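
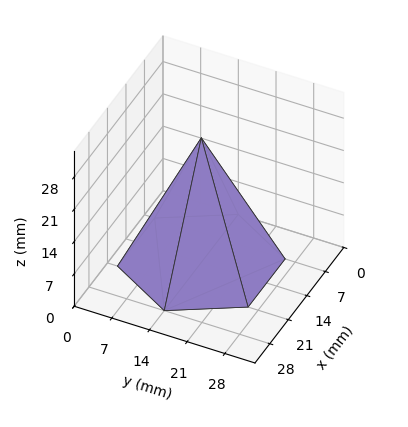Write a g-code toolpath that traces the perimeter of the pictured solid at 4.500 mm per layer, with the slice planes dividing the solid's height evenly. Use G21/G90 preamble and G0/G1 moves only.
Reading the render: the shape is a regular 6-sided pyramid, base circumscribed radius ≈ 14 mm, apex at z ≈ 27 mm (dimensions read to the nearest mm from the axis ticks). For the g-code, the solid's height is divided into equal slices at the stated Δz and each level perimeter traced with G1 moves after a G0 lift.

; perimeter-only toolpath
G21 ; units = mm
G90 ; absolute positioning
G28 ; home
; layer 1
G0 Z4.500
G0 X25.667 Y14.000
G1 X19.833 Y24.103
G1 X8.167 Y24.103
G1 X2.333 Y14.000
G1 X8.167 Y3.897
G1 X19.833 Y3.897
G1 X25.667 Y14.000
; layer 2
G0 Z9.000
G0 X23.333 Y14.000
G1 X18.667 Y22.083
G1 X9.333 Y22.083
G1 X4.667 Y14.000
G1 X9.333 Y5.917
G1 X18.667 Y5.917
G1 X23.333 Y14.000
; layer 3
G0 Z13.500
G0 X21.000 Y14.000
G1 X17.500 Y20.062
G1 X10.500 Y20.062
G1 X7.000 Y14.000
G1 X10.500 Y7.938
G1 X17.500 Y7.938
G1 X21.000 Y14.000
; layer 4
G0 Z18.000
G0 X18.667 Y14.000
G1 X16.333 Y18.041
G1 X11.667 Y18.041
G1 X9.333 Y14.000
G1 X11.667 Y9.959
G1 X16.333 Y9.959
G1 X18.667 Y14.000
; layer 5
G0 Z22.500
G0 X16.333 Y14.000
G1 X15.167 Y16.021
G1 X12.833 Y16.021
G1 X11.667 Y14.000
G1 X12.833 Y11.979
G1 X15.167 Y11.979
G1 X16.333 Y14.000
M2 ; end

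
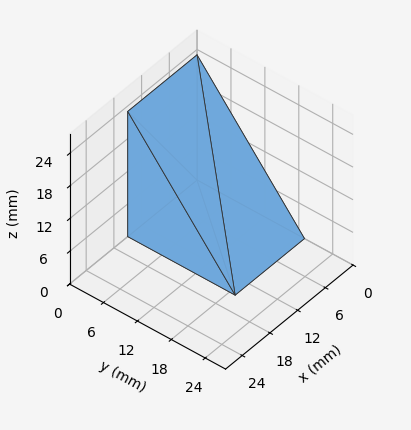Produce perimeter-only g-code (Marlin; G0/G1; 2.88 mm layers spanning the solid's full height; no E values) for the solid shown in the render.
Reading the render: the shape is a wedge (ramp): 15 × 19 mm base, rising to 23 mm along the y=0 edge and sloping linearly to z=0 at y=19 (dimensions read to the nearest mm from the axis ticks). For the g-code, the solid's height is divided into equal slices at the stated Δz and each level perimeter traced with G1 moves after a G0 lift.

; perimeter-only toolpath
G21 ; units = mm
G90 ; absolute positioning
G28 ; home
; layer 1
G0 Z2.88
G0 X0.00 Y0.00
G1 X15.00 Y0.00
G1 X15.00 Y16.62
G1 X0.00 Y16.62
G1 X0.00 Y0.00
; layer 2
G0 Z5.75
G0 X0.00 Y0.00
G1 X15.00 Y0.00
G1 X15.00 Y14.25
G1 X0.00 Y14.25
G1 X0.00 Y0.00
; layer 3
G0 Z8.62
G0 X0.00 Y0.00
G1 X15.00 Y0.00
G1 X15.00 Y11.88
G1 X0.00 Y11.88
G1 X0.00 Y0.00
; layer 4
G0 Z11.50
G0 X0.00 Y0.00
G1 X15.00 Y0.00
G1 X15.00 Y9.50
G1 X0.00 Y9.50
G1 X0.00 Y0.00
; layer 5
G0 Z14.38
G0 X0.00 Y0.00
G1 X15.00 Y0.00
G1 X15.00 Y7.12
G1 X0.00 Y7.12
G1 X0.00 Y0.00
; layer 6
G0 Z17.25
G0 X0.00 Y0.00
G1 X15.00 Y0.00
G1 X15.00 Y4.75
G1 X0.00 Y4.75
G1 X0.00 Y0.00
; layer 7
G0 Z20.12
G0 X0.00 Y0.00
G1 X15.00 Y0.00
G1 X15.00 Y2.38
G1 X0.00 Y2.38
G1 X0.00 Y0.00
M2 ; end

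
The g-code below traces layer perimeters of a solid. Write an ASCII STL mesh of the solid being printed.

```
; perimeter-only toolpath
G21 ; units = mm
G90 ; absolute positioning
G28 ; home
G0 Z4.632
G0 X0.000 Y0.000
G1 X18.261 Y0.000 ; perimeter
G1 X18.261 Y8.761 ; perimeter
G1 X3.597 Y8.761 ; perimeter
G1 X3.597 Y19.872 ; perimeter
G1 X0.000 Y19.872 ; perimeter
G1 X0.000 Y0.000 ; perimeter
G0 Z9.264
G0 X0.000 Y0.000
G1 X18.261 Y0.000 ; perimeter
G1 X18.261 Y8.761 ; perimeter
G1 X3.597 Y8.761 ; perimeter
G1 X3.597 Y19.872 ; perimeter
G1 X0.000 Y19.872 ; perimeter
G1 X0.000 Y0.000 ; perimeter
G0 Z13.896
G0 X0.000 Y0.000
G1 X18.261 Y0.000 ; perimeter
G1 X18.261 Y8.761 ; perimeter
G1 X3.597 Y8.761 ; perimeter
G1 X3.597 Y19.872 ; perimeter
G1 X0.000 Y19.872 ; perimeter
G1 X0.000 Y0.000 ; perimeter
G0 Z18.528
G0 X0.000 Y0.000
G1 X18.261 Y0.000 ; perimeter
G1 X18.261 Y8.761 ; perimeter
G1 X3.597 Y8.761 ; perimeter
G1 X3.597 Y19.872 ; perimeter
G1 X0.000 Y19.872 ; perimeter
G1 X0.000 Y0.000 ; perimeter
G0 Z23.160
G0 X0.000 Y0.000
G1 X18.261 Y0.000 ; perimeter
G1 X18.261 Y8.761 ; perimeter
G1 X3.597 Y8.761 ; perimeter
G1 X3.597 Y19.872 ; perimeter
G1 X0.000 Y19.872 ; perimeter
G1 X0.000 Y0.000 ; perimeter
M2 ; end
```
solid part
  facet normal 0.0000 0.0000 -1.0000
    outer loop
      vertex 18.261 8.761 0.000
      vertex 18.261 0.000 0.000
      vertex 0.000 0.000 0.000
    endloop
  endfacet
  facet normal 0.0000 0.0000 -1.0000
    outer loop
      vertex 3.597 8.761 0.000
      vertex 18.261 8.761 0.000
      vertex 0.000 0.000 0.000
    endloop
  endfacet
  facet normal 0.0000 0.0000 -1.0000
    outer loop
      vertex 3.597 19.872 0.000
      vertex 3.597 8.761 0.000
      vertex 0.000 0.000 0.000
    endloop
  endfacet
  facet normal 0.0000 0.0000 -1.0000
    outer loop
      vertex 0.000 19.872 0.000
      vertex 3.597 19.872 0.000
      vertex 0.000 0.000 0.000
    endloop
  endfacet
  facet normal 0.0000 0.0000 1.0000
    outer loop
      vertex 0.000 0.000 23.160
      vertex 18.261 0.000 23.160
      vertex 18.261 8.761 23.160
    endloop
  endfacet
  facet normal 0.0000 0.0000 1.0000
    outer loop
      vertex 0.000 0.000 23.160
      vertex 18.261 8.761 23.160
      vertex 3.597 8.761 23.160
    endloop
  endfacet
  facet normal 0.0000 0.0000 1.0000
    outer loop
      vertex 0.000 0.000 23.160
      vertex 3.597 8.761 23.160
      vertex 3.597 19.872 23.160
    endloop
  endfacet
  facet normal 0.0000 0.0000 1.0000
    outer loop
      vertex 0.000 0.000 23.160
      vertex 3.597 19.872 23.160
      vertex 0.000 19.872 23.160
    endloop
  endfacet
  facet normal 0.0000 -1.0000 0.0000
    outer loop
      vertex 0.000 0.000 0.000
      vertex 18.261 0.000 0.000
      vertex 18.261 0.000 23.160
    endloop
  endfacet
  facet normal 0.0000 -1.0000 0.0000
    outer loop
      vertex 0.000 0.000 0.000
      vertex 18.261 0.000 23.160
      vertex 0.000 0.000 23.160
    endloop
  endfacet
  facet normal 1.0000 0.0000 0.0000
    outer loop
      vertex 18.261 0.000 0.000
      vertex 18.261 8.761 0.000
      vertex 18.261 8.761 23.160
    endloop
  endfacet
  facet normal 1.0000 0.0000 0.0000
    outer loop
      vertex 18.261 0.000 0.000
      vertex 18.261 8.761 23.160
      vertex 18.261 0.000 23.160
    endloop
  endfacet
  facet normal 0.0000 1.0000 0.0000
    outer loop
      vertex 18.261 8.761 0.000
      vertex 3.597 8.761 0.000
      vertex 3.597 8.761 23.160
    endloop
  endfacet
  facet normal 0.0000 1.0000 0.0000
    outer loop
      vertex 18.261 8.761 0.000
      vertex 3.597 8.761 23.160
      vertex 18.261 8.761 23.160
    endloop
  endfacet
  facet normal 1.0000 0.0000 0.0000
    outer loop
      vertex 3.597 8.761 0.000
      vertex 3.597 19.872 0.000
      vertex 3.597 19.872 23.160
    endloop
  endfacet
  facet normal 1.0000 0.0000 0.0000
    outer loop
      vertex 3.597 8.761 0.000
      vertex 3.597 19.872 23.160
      vertex 3.597 8.761 23.160
    endloop
  endfacet
  facet normal 0.0000 1.0000 0.0000
    outer loop
      vertex 3.597 19.872 0.000
      vertex 0.000 19.872 0.000
      vertex 0.000 19.872 23.160
    endloop
  endfacet
  facet normal 0.0000 1.0000 0.0000
    outer loop
      vertex 3.597 19.872 0.000
      vertex 0.000 19.872 23.160
      vertex 3.597 19.872 23.160
    endloop
  endfacet
  facet normal -1.0000 0.0000 0.0000
    outer loop
      vertex 0.000 19.872 0.000
      vertex 0.000 0.000 0.000
      vertex 0.000 0.000 23.160
    endloop
  endfacet
  facet normal -1.0000 0.0000 0.0000
    outer loop
      vertex 0.000 19.872 0.000
      vertex 0.000 0.000 23.160
      vertex 0.000 19.872 23.160
    endloop
  endfacet
endsolid part

The G0 Z moves step by Δz≈4.632 mm. Every layer's G1 loop is the same polygon, so the solid is a straight extrusion of it from z=0 to z≈23.2. Closing with flat bottom and top caps and triangulating gives 20 facets — an L-shaped prism: outer 18.3 × 19.9 mm, arm thicknesses ≈ 8.76 mm (horizontal) and 3.6 mm (vertical), extruded 23.2 mm in z.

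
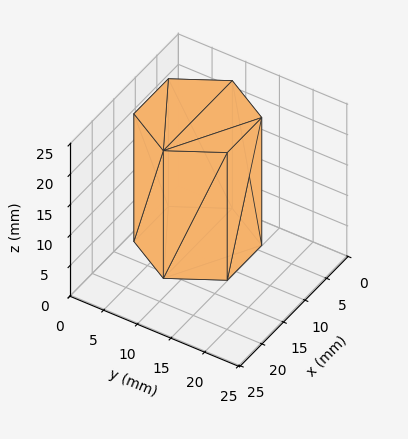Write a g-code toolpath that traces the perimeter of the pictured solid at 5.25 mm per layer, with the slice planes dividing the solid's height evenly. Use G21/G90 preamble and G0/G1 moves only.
Reading the render: the shape is a regular 6-sided prism (a cylinder approximated with 6 flat sides), circumscribed radius ≈ 8 mm, height ≈ 21 mm (dimensions read to the nearest mm from the axis ticks). For the g-code, the solid's height is divided into equal slices at the stated Δz and each level perimeter traced with G1 moves after a G0 lift.

; perimeter-only toolpath
G21 ; units = mm
G90 ; absolute positioning
G28 ; home
; layer 1
G0 Z5.25
G0 X16.00 Y8.00
G1 X12.00 Y14.93
G1 X4.00 Y14.93
G1 X0.00 Y8.00
G1 X4.00 Y1.07
G1 X12.00 Y1.07
G1 X16.00 Y8.00
; layer 2
G0 Z10.50
G0 X16.00 Y8.00
G1 X12.00 Y14.93
G1 X4.00 Y14.93
G1 X0.00 Y8.00
G1 X4.00 Y1.07
G1 X12.00 Y1.07
G1 X16.00 Y8.00
; layer 3
G0 Z15.75
G0 X16.00 Y8.00
G1 X12.00 Y14.93
G1 X4.00 Y14.93
G1 X0.00 Y8.00
G1 X4.00 Y1.07
G1 X12.00 Y1.07
G1 X16.00 Y8.00
; layer 4
G0 Z21.00
G0 X16.00 Y8.00
G1 X12.00 Y14.93
G1 X4.00 Y14.93
G1 X0.00 Y8.00
G1 X4.00 Y1.07
G1 X12.00 Y1.07
G1 X16.00 Y8.00
M2 ; end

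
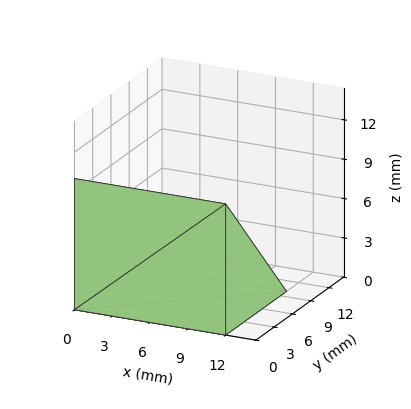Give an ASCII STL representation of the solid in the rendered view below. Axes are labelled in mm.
Reading the render: the shape is a wedge (ramp): 12 × 10 mm base, rising to 10 mm along the y=0 edge and sloping linearly to z=0 at y=10 (dimensions read to the nearest mm from the axis ticks). For the STL, each face is triangulated and given an outward normal.

solid part
  facet normal 0.0000 0.0000 -1.0000
    outer loop
      vertex 12.0 10.0 0.0
      vertex 12.0 0.0 0.0
      vertex 0.0 0.0 0.0
    endloop
  endfacet
  facet normal 0.0000 0.0000 -1.0000
    outer loop
      vertex 0.0 10.0 0.0
      vertex 12.0 10.0 0.0
      vertex 0.0 0.0 0.0
    endloop
  endfacet
  facet normal 0.0000 -1.0000 0.0000
    outer loop
      vertex 0.0 0.0 0.0
      vertex 12.0 0.0 0.0
      vertex 12.0 0.0 10.0
    endloop
  endfacet
  facet normal 0.0000 -1.0000 0.0000
    outer loop
      vertex 0.0 0.0 0.0
      vertex 12.0 0.0 10.0
      vertex 0.0 0.0 10.0
    endloop
  endfacet
  facet normal 0.0000 0.7071 0.7071
    outer loop
      vertex 0.0 0.0 10.0
      vertex 12.0 0.0 10.0
      vertex 12.0 10.0 0.0
    endloop
  endfacet
  facet normal 0.0000 0.7071 0.7071
    outer loop
      vertex 0.0 0.0 10.0
      vertex 12.0 10.0 0.0
      vertex 0.0 10.0 0.0
    endloop
  endfacet
  facet normal -1.0000 0.0000 0.0000
    outer loop
      vertex 0.0 0.0 10.0
      vertex 0.0 10.0 0.0
      vertex 0.0 0.0 0.0
    endloop
  endfacet
  facet normal 1.0000 0.0000 0.0000
    outer loop
      vertex 12.0 0.0 0.0
      vertex 12.0 10.0 0.0
      vertex 12.0 0.0 10.0
    endloop
  endfacet
endsolid part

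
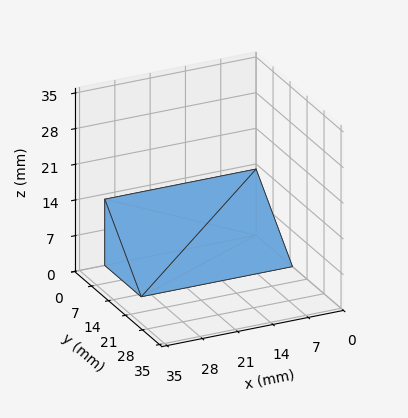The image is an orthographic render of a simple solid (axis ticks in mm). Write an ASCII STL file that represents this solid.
Reading the render: the shape is a wedge (ramp): 30 × 15 mm base, rising to 13 mm along the y=0 edge and sloping linearly to z=0 at y=15 (dimensions read to the nearest mm from the axis ticks). For the STL, each face is triangulated and given an outward normal.

solid part
  facet normal 0.0000 0.0000 -1.0000
    outer loop
      vertex 30.0 15.0 0.0
      vertex 30.0 0.0 0.0
      vertex 0.0 0.0 0.0
    endloop
  endfacet
  facet normal 0.0000 0.0000 -1.0000
    outer loop
      vertex 0.0 15.0 0.0
      vertex 30.0 15.0 0.0
      vertex 0.0 0.0 0.0
    endloop
  endfacet
  facet normal 0.0000 -1.0000 0.0000
    outer loop
      vertex 0.0 0.0 0.0
      vertex 30.0 0.0 0.0
      vertex 30.0 0.0 13.0
    endloop
  endfacet
  facet normal 0.0000 -1.0000 0.0000
    outer loop
      vertex 0.0 0.0 0.0
      vertex 30.0 0.0 13.0
      vertex 0.0 0.0 13.0
    endloop
  endfacet
  facet normal 0.0000 0.6549 0.7557
    outer loop
      vertex 0.0 0.0 13.0
      vertex 30.0 0.0 13.0
      vertex 30.0 15.0 0.0
    endloop
  endfacet
  facet normal 0.0000 0.6549 0.7557
    outer loop
      vertex 0.0 0.0 13.0
      vertex 30.0 15.0 0.0
      vertex 0.0 15.0 0.0
    endloop
  endfacet
  facet normal -1.0000 0.0000 0.0000
    outer loop
      vertex 0.0 0.0 13.0
      vertex 0.0 15.0 0.0
      vertex 0.0 0.0 0.0
    endloop
  endfacet
  facet normal 1.0000 0.0000 0.0000
    outer loop
      vertex 30.0 0.0 0.0
      vertex 30.0 15.0 0.0
      vertex 30.0 0.0 13.0
    endloop
  endfacet
endsolid part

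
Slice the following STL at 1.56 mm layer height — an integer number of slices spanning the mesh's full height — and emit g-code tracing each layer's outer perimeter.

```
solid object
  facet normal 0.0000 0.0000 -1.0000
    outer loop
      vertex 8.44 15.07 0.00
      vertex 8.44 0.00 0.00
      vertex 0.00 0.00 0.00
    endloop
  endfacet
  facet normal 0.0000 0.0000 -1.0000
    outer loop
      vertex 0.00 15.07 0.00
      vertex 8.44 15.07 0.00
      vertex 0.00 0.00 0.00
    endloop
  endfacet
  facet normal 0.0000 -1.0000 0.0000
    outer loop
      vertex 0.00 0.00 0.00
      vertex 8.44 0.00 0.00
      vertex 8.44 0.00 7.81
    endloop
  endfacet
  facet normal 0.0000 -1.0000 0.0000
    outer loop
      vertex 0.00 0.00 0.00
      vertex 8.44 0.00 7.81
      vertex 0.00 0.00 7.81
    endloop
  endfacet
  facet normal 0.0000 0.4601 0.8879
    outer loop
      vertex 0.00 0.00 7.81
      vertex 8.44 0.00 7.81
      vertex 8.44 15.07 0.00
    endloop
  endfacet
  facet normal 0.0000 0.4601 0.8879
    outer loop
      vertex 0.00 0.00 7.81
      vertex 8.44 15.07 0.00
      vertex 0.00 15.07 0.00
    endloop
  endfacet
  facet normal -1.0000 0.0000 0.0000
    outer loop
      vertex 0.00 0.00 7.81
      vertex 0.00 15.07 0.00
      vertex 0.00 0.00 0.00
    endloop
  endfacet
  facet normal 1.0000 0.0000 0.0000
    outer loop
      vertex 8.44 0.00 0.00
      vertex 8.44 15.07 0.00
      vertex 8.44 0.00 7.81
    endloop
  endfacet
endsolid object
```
; perimeter-only toolpath
G21 ; units = mm
G90 ; absolute positioning
G28 ; home
; layer 1
G0 Z1.56
G0 X0.00 Y0.00
G1 X8.44 Y0.00
G1 X8.44 Y12.06
G1 X0.00 Y12.06
G1 X0.00 Y0.00
; layer 2
G0 Z3.12
G0 X0.00 Y0.00
G1 X8.44 Y0.00
G1 X8.44 Y9.04
G1 X0.00 Y9.04
G1 X0.00 Y0.00
; layer 3
G0 Z4.69
G0 X0.00 Y0.00
G1 X8.44 Y0.00
G1 X8.44 Y6.03
G1 X0.00 Y6.03
G1 X0.00 Y0.00
; layer 4
G0 Z6.25
G0 X0.00 Y0.00
G1 X8.44 Y0.00
G1 X8.44 Y3.01
G1 X0.00 Y3.01
G1 X0.00 Y0.00
M2 ; end

The solid is a wedge (ramp): 8.44 × 15.1 mm base, rising to 7.81 mm along the y=0 edge and sloping linearly to z=0 at y=15.1. Slicing at Δz = 1.56 mm — 5 equal slices spanning the solid's height, so layer i sits at z = i·h/5 — gives 4 non-empty perimeters. Each is a 4-segment closed polygon; G0 lifts to the layer z and rapids to the start vertex, then G1 traces the edges. The cross-section shrinks linearly with z (the slice at the apex is degenerate and omitted).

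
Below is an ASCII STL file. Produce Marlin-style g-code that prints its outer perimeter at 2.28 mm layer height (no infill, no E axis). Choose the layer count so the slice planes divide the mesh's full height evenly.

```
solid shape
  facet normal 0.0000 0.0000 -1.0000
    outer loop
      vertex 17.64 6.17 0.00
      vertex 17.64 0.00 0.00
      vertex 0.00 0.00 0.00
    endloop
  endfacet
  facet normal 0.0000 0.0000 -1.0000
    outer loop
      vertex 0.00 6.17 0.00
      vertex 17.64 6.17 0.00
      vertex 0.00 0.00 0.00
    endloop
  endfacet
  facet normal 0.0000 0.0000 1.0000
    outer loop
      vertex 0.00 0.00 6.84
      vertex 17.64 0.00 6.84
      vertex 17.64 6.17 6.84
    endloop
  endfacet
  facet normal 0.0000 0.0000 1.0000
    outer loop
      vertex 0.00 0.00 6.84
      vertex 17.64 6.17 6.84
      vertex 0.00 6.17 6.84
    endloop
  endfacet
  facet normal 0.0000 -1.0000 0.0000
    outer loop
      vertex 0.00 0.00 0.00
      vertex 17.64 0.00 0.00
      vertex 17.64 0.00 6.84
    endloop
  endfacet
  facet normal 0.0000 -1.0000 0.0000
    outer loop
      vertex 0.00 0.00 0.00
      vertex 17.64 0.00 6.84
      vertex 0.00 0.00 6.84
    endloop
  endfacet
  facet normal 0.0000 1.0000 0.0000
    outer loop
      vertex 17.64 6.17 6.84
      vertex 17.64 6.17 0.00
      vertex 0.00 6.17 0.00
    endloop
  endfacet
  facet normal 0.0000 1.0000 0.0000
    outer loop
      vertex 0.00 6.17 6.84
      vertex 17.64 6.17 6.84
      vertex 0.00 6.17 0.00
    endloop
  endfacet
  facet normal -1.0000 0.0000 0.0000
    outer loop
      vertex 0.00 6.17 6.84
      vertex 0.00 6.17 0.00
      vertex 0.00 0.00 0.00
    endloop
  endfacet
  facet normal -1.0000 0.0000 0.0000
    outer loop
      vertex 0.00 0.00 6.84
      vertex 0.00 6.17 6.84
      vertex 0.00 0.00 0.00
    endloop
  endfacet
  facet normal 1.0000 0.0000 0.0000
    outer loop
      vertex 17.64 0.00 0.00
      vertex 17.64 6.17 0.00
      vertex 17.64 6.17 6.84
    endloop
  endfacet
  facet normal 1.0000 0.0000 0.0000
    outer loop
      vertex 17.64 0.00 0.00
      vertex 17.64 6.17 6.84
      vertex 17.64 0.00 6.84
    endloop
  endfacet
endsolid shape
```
; perimeter-only toolpath
G21 ; units = mm
G90 ; absolute positioning
G28 ; home
; layer 1
G0 Z2.28
G0 X0.00 Y0.00
G1 X17.64 Y0.00
G1 X17.64 Y6.17
G1 X0.00 Y6.17
G1 X0.00 Y0.00
; layer 2
G0 Z4.56
G0 X0.00 Y0.00
G1 X17.64 Y0.00
G1 X17.64 Y6.17
G1 X0.00 Y6.17
G1 X0.00 Y0.00
; layer 3
G0 Z6.84
G0 X0.00 Y0.00
G1 X17.64 Y0.00
G1 X17.64 Y6.17
G1 X0.00 Y6.17
G1 X0.00 Y0.00
M2 ; end

The solid is a rectangular box, roughly 17.6 × 6.17 mm footprint and 6.84 mm tall. Slicing at Δz = 2.28 mm — 3 equal slices spanning the solid's height, so layer i sits at z = i·h/3 — gives 3 non-empty perimeters. Each is a 4-segment closed polygon; G0 lifts to the layer z and rapids to the start vertex, then G1 traces the edges.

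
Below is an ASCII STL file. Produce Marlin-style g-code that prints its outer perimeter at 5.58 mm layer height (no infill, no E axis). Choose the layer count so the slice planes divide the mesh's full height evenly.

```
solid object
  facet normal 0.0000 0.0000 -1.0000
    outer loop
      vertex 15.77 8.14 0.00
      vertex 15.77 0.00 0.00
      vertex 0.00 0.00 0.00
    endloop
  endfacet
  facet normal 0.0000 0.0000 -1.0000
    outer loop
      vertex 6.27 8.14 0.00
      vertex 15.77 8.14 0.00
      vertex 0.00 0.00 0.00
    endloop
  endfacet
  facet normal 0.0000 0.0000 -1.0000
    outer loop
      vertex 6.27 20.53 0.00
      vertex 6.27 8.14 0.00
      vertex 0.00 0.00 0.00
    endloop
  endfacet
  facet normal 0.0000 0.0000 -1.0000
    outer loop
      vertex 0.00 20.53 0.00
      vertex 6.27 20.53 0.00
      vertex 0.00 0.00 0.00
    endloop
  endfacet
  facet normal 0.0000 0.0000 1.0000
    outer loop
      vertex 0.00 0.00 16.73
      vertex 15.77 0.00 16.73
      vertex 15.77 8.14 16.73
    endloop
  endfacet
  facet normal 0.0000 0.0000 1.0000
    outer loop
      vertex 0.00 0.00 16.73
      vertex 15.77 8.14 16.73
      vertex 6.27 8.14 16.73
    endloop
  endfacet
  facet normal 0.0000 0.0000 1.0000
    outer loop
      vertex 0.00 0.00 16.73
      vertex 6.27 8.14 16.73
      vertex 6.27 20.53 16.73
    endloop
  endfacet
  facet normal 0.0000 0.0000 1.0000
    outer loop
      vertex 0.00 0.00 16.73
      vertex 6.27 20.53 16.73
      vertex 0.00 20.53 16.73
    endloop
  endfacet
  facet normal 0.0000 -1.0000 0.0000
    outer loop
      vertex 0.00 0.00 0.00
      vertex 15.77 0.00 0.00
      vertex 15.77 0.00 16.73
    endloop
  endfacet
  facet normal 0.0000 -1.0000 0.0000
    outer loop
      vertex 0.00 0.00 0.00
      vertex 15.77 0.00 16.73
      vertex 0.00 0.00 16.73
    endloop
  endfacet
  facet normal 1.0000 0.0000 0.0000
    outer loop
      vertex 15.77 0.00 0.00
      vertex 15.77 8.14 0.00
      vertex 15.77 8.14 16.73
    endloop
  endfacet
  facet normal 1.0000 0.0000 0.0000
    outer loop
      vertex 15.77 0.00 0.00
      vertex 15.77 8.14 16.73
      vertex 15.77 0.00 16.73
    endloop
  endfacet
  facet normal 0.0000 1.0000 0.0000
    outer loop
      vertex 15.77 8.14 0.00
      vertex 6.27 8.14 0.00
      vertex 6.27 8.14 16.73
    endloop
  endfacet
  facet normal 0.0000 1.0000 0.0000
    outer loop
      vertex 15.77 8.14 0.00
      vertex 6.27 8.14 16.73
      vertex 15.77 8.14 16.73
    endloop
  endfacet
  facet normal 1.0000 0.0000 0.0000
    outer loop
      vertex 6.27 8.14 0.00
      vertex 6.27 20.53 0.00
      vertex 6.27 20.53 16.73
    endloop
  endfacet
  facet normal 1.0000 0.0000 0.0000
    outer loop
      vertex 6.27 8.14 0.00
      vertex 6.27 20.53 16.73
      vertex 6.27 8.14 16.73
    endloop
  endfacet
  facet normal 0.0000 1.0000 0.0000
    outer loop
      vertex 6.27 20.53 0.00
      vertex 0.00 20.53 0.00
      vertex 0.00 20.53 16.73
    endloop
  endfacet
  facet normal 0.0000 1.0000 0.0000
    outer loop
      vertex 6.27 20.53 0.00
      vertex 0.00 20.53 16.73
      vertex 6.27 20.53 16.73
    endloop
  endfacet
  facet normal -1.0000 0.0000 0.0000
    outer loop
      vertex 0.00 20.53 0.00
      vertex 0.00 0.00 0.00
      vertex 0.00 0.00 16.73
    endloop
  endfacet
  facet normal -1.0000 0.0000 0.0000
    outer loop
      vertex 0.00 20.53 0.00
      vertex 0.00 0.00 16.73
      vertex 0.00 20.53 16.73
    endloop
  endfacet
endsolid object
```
; perimeter-only toolpath
G21 ; units = mm
G90 ; absolute positioning
G28 ; home
; layer 1
G0 Z5.58
G0 X0.00 Y0.00
G1 X15.77 Y0.00
G1 X15.77 Y8.14
G1 X6.27 Y8.14
G1 X6.27 Y20.53
G1 X0.00 Y20.53
G1 X0.00 Y0.00
; layer 2
G0 Z11.15
G0 X0.00 Y0.00
G1 X15.77 Y0.00
G1 X15.77 Y8.14
G1 X6.27 Y8.14
G1 X6.27 Y20.53
G1 X0.00 Y20.53
G1 X0.00 Y0.00
; layer 3
G0 Z16.73
G0 X0.00 Y0.00
G1 X15.77 Y0.00
G1 X15.77 Y8.14
G1 X6.27 Y8.14
G1 X6.27 Y20.53
G1 X0.00 Y20.53
G1 X0.00 Y0.00
M2 ; end

The solid is an L-shaped prism: outer 15.8 × 20.5 mm, arm thicknesses ≈ 8.14 mm (horizontal) and 6.27 mm (vertical), extruded 16.7 mm in z. Slicing at Δz = 5.58 mm — 3 equal slices spanning the solid's height, so layer i sits at z = i·h/3 — gives 3 non-empty perimeters. Each is a 6-segment closed polygon; G0 lifts to the layer z and rapids to the start vertex, then G1 traces the edges.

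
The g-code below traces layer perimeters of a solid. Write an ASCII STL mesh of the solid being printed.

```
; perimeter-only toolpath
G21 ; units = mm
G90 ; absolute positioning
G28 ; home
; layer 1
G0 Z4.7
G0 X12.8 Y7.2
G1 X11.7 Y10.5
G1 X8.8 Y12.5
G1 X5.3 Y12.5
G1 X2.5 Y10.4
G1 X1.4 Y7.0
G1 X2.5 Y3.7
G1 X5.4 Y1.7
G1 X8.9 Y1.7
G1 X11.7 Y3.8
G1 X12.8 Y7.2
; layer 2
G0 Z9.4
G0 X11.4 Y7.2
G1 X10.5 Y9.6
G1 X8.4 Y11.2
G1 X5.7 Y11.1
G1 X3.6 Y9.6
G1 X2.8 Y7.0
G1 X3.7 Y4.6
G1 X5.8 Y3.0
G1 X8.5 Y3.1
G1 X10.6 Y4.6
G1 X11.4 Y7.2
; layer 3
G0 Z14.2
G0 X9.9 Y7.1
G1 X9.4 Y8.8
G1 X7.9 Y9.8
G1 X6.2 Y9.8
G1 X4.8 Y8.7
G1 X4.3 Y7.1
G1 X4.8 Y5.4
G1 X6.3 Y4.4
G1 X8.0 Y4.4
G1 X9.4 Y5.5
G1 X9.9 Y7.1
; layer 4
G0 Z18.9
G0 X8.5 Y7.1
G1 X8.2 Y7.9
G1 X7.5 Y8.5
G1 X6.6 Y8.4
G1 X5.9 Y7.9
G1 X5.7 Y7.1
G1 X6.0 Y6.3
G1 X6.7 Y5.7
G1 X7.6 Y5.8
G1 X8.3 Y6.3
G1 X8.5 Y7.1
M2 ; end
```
solid part
  facet normal 0.0000 0.0000 -1.0000
    outer loop
      vertex 9.2 13.9 0.0
      vertex 12.8 11.3 0.0
      vertex 14.2 7.2 0.0
    endloop
  endfacet
  facet normal 0.0000 0.0000 -1.0000
    outer loop
      vertex 4.8 13.8 0.0
      vertex 9.2 13.9 0.0
      vertex 14.2 7.2 0.0
    endloop
  endfacet
  facet normal 0.0000 0.0000 -1.0000
    outer loop
      vertex 1.3 11.2 0.0
      vertex 4.8 13.8 0.0
      vertex 14.2 7.2 0.0
    endloop
  endfacet
  facet normal 0.0000 0.0000 -1.0000
    outer loop
      vertex 0.0 7.0 0.0
      vertex 1.3 11.2 0.0
      vertex 14.2 7.2 0.0
    endloop
  endfacet
  facet normal 0.0000 0.0000 -1.0000
    outer loop
      vertex 1.4 2.9 0.0
      vertex 0.0 7.0 0.0
      vertex 14.2 7.2 0.0
    endloop
  endfacet
  facet normal 0.0000 0.0000 -1.0000
    outer loop
      vertex 5.0 0.3 0.0
      vertex 1.4 2.9 0.0
      vertex 14.2 7.2 0.0
    endloop
  endfacet
  facet normal 0.0000 0.0000 -1.0000
    outer loop
      vertex 9.4 0.4 0.0
      vertex 5.0 0.3 0.0
      vertex 14.2 7.2 0.0
    endloop
  endfacet
  facet normal 0.0000 0.0000 -1.0000
    outer loop
      vertex 12.9 3.0 0.0
      vertex 9.4 0.4 0.0
      vertex 14.2 7.2 0.0
    endloop
  endfacet
  facet normal 0.9099 0.3107 0.2750
    outer loop
      vertex 14.2 7.2 0.0
      vertex 12.8 11.3 0.0
      vertex 7.1 7.1 23.6
    endloop
  endfacet
  facet normal 0.5630 0.7795 0.2747
    outer loop
      vertex 12.8 11.3 0.0
      vertex 9.2 13.9 0.0
      vertex 7.1 7.1 23.6
    endloop
  endfacet
  facet normal -0.0218 0.9612 0.2750
    outer loop
      vertex 9.2 13.9 0.0
      vertex 4.8 13.8 0.0
      vertex 7.1 7.1 23.6
    endloop
  endfacet
  facet normal -0.5733 0.7718 0.2750
    outer loop
      vertex 4.8 13.8 0.0
      vertex 1.3 11.2 0.0
      vertex 7.1 7.1 23.6
    endloop
  endfacet
  facet normal -0.9184 0.2843 0.2751
    outer loop
      vertex 1.3 11.2 0.0
      vertex 0.0 7.0 0.0
      vertex 7.1 7.1 23.6
    endloop
  endfacet
  facet normal -0.9099 -0.3107 0.2750
    outer loop
      vertex 0.0 7.0 0.0
      vertex 1.4 2.9 0.0
      vertex 7.1 7.1 23.6
    endloop
  endfacet
  facet normal -0.5630 -0.7795 0.2747
    outer loop
      vertex 1.4 2.9 0.0
      vertex 5.0 0.3 0.0
      vertex 7.1 7.1 23.6
    endloop
  endfacet
  facet normal 0.0218 -0.9612 0.2750
    outer loop
      vertex 5.0 0.3 0.0
      vertex 9.4 0.4 0.0
      vertex 7.1 7.1 23.6
    endloop
  endfacet
  facet normal 0.5733 -0.7718 0.2750
    outer loop
      vertex 9.4 0.4 0.0
      vertex 12.9 3.0 0.0
      vertex 7.1 7.1 23.6
    endloop
  endfacet
  facet normal 0.9184 -0.2843 0.2751
    outer loop
      vertex 12.9 3.0 0.0
      vertex 14.2 7.2 0.0
      vertex 7.1 7.1 23.6
    endloop
  endfacet
endsolid part

The G0 Z moves step by Δz≈4.7 mm. The G1 loops shrink linearly with z, so the solid tapers from its base footprint up to z≈23.6. Closing with a flat bottom cap and the tapered top and triangulating gives 18 facets — a regular 10-sided pyramid, base circumscribed radius ≈ 7.1 mm, apex at z ≈ 23.6 mm.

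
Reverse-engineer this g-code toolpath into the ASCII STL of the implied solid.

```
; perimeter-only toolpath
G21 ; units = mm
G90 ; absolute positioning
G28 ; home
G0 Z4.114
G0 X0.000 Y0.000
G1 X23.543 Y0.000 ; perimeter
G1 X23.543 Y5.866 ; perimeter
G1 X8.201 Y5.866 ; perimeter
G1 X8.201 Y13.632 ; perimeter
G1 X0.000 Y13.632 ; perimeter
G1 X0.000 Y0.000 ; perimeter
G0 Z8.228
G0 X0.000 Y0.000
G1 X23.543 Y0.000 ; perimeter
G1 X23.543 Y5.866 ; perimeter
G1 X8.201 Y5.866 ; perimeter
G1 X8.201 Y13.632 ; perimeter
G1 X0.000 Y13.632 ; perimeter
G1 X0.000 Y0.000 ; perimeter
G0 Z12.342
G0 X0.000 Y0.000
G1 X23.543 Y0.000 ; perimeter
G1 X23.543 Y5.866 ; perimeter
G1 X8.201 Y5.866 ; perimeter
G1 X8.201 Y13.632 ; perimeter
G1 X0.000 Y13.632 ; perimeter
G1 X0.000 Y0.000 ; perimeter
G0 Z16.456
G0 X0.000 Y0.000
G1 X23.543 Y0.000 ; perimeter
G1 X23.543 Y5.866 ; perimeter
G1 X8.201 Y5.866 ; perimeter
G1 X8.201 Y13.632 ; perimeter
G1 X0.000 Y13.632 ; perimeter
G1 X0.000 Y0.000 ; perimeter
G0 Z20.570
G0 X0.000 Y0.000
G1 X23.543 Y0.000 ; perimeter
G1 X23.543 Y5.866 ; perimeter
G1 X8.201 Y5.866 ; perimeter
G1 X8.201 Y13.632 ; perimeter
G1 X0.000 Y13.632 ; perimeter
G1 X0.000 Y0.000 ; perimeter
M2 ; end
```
solid part
  facet normal 0.0000 0.0000 -1.0000
    outer loop
      vertex 23.543 5.866 0.000
      vertex 23.543 0.000 0.000
      vertex 0.000 0.000 0.000
    endloop
  endfacet
  facet normal 0.0000 0.0000 -1.0000
    outer loop
      vertex 8.201 5.866 0.000
      vertex 23.543 5.866 0.000
      vertex 0.000 0.000 0.000
    endloop
  endfacet
  facet normal 0.0000 0.0000 -1.0000
    outer loop
      vertex 8.201 13.632 0.000
      vertex 8.201 5.866 0.000
      vertex 0.000 0.000 0.000
    endloop
  endfacet
  facet normal 0.0000 0.0000 -1.0000
    outer loop
      vertex 0.000 13.632 0.000
      vertex 8.201 13.632 0.000
      vertex 0.000 0.000 0.000
    endloop
  endfacet
  facet normal 0.0000 0.0000 1.0000
    outer loop
      vertex 0.000 0.000 20.570
      vertex 23.543 0.000 20.570
      vertex 23.543 5.866 20.570
    endloop
  endfacet
  facet normal 0.0000 0.0000 1.0000
    outer loop
      vertex 0.000 0.000 20.570
      vertex 23.543 5.866 20.570
      vertex 8.201 5.866 20.570
    endloop
  endfacet
  facet normal 0.0000 0.0000 1.0000
    outer loop
      vertex 0.000 0.000 20.570
      vertex 8.201 5.866 20.570
      vertex 8.201 13.632 20.570
    endloop
  endfacet
  facet normal 0.0000 0.0000 1.0000
    outer loop
      vertex 0.000 0.000 20.570
      vertex 8.201 13.632 20.570
      vertex 0.000 13.632 20.570
    endloop
  endfacet
  facet normal 0.0000 -1.0000 0.0000
    outer loop
      vertex 0.000 0.000 0.000
      vertex 23.543 0.000 0.000
      vertex 23.543 0.000 20.570
    endloop
  endfacet
  facet normal 0.0000 -1.0000 0.0000
    outer loop
      vertex 0.000 0.000 0.000
      vertex 23.543 0.000 20.570
      vertex 0.000 0.000 20.570
    endloop
  endfacet
  facet normal 1.0000 0.0000 0.0000
    outer loop
      vertex 23.543 0.000 0.000
      vertex 23.543 5.866 0.000
      vertex 23.543 5.866 20.570
    endloop
  endfacet
  facet normal 1.0000 0.0000 0.0000
    outer loop
      vertex 23.543 0.000 0.000
      vertex 23.543 5.866 20.570
      vertex 23.543 0.000 20.570
    endloop
  endfacet
  facet normal 0.0000 1.0000 0.0000
    outer loop
      vertex 23.543 5.866 0.000
      vertex 8.201 5.866 0.000
      vertex 8.201 5.866 20.570
    endloop
  endfacet
  facet normal 0.0000 1.0000 0.0000
    outer loop
      vertex 23.543 5.866 0.000
      vertex 8.201 5.866 20.570
      vertex 23.543 5.866 20.570
    endloop
  endfacet
  facet normal 1.0000 0.0000 0.0000
    outer loop
      vertex 8.201 5.866 0.000
      vertex 8.201 13.632 0.000
      vertex 8.201 13.632 20.570
    endloop
  endfacet
  facet normal 1.0000 0.0000 0.0000
    outer loop
      vertex 8.201 5.866 0.000
      vertex 8.201 13.632 20.570
      vertex 8.201 5.866 20.570
    endloop
  endfacet
  facet normal 0.0000 1.0000 0.0000
    outer loop
      vertex 8.201 13.632 0.000
      vertex 0.000 13.632 0.000
      vertex 0.000 13.632 20.570
    endloop
  endfacet
  facet normal 0.0000 1.0000 0.0000
    outer loop
      vertex 8.201 13.632 0.000
      vertex 0.000 13.632 20.570
      vertex 8.201 13.632 20.570
    endloop
  endfacet
  facet normal -1.0000 0.0000 0.0000
    outer loop
      vertex 0.000 13.632 0.000
      vertex 0.000 0.000 0.000
      vertex 0.000 0.000 20.570
    endloop
  endfacet
  facet normal -1.0000 0.0000 0.0000
    outer loop
      vertex 0.000 13.632 0.000
      vertex 0.000 0.000 20.570
      vertex 0.000 13.632 20.570
    endloop
  endfacet
endsolid part

The G0 Z moves step by Δz≈4.114 mm. Every layer's G1 loop is the same polygon, so the solid is a straight extrusion of it from z=0 to z≈20.6. Closing with flat bottom and top caps and triangulating gives 20 facets — an L-shaped prism: outer 23.5 × 13.6 mm, arm thicknesses ≈ 5.87 mm (horizontal) and 8.2 mm (vertical), extruded 20.6 mm in z.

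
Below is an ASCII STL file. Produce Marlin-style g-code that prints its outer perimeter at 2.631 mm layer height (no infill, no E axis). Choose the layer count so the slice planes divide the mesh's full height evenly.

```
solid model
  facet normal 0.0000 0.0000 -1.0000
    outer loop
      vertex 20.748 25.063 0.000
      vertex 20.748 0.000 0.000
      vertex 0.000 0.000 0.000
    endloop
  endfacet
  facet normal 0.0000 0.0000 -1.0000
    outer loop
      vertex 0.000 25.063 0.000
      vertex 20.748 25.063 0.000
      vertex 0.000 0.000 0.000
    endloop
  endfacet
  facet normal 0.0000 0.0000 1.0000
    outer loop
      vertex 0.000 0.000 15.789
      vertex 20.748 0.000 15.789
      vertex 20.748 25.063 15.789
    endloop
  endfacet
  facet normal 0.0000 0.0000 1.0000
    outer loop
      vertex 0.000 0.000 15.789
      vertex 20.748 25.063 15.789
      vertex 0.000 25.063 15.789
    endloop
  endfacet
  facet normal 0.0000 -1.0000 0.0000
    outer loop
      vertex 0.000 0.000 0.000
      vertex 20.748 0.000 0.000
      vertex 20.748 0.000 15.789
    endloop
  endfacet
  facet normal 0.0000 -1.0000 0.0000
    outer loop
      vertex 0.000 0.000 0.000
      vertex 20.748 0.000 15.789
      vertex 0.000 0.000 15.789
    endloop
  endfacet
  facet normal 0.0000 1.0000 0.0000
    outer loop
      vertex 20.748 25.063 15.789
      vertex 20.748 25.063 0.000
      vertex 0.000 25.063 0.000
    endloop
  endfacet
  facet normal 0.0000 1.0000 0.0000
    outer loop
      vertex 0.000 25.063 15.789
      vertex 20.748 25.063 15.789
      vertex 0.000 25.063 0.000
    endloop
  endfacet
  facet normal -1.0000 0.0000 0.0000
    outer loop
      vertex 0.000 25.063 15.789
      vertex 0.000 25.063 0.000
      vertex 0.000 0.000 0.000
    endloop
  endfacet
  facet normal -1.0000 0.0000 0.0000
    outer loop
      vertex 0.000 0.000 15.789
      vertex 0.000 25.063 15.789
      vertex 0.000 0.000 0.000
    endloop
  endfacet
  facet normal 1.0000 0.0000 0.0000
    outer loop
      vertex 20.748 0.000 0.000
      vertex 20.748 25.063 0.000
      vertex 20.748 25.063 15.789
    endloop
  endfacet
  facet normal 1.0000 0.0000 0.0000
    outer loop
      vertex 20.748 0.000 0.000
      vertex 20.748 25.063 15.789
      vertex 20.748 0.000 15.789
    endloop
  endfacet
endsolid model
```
; perimeter-only toolpath
G21 ; units = mm
G90 ; absolute positioning
G28 ; home
; layer 1
G0 Z2.631
G0 X0.000 Y0.000
G1 X20.748 Y0.000
G1 X20.748 Y25.063
G1 X0.000 Y25.063
G1 X0.000 Y0.000
; layer 2
G0 Z5.263
G0 X0.000 Y0.000
G1 X20.748 Y0.000
G1 X20.748 Y25.063
G1 X0.000 Y25.063
G1 X0.000 Y0.000
; layer 3
G0 Z7.894
G0 X0.000 Y0.000
G1 X20.748 Y0.000
G1 X20.748 Y25.063
G1 X0.000 Y25.063
G1 X0.000 Y0.000
; layer 4
G0 Z10.526
G0 X0.000 Y0.000
G1 X20.748 Y0.000
G1 X20.748 Y25.063
G1 X0.000 Y25.063
G1 X0.000 Y0.000
; layer 5
G0 Z13.157
G0 X0.000 Y0.000
G1 X20.748 Y0.000
G1 X20.748 Y25.063
G1 X0.000 Y25.063
G1 X0.000 Y0.000
; layer 6
G0 Z15.789
G0 X0.000 Y0.000
G1 X20.748 Y0.000
G1 X20.748 Y25.063
G1 X0.000 Y25.063
G1 X0.000 Y0.000
M2 ; end

The solid is a rectangular box, roughly 20.7 × 25.1 mm footprint and 15.8 mm tall. Slicing at Δz = 2.631 mm — 6 equal slices spanning the solid's height, so layer i sits at z = i·h/6 — gives 6 non-empty perimeters. Each is a 4-segment closed polygon; G0 lifts to the layer z and rapids to the start vertex, then G1 traces the edges.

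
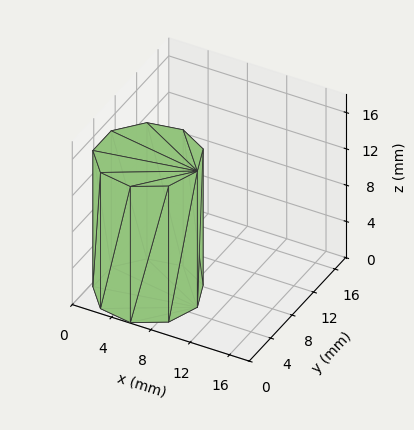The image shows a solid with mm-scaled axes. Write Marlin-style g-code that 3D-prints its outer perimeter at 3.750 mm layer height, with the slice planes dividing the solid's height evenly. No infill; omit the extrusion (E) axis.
Reading the render: the shape is a regular 9-sided prism (a cylinder approximated with 9 flat sides), circumscribed radius ≈ 5 mm, height ≈ 15 mm (dimensions read to the nearest mm from the axis ticks). For the g-code, the solid's height is divided into equal slices at the stated Δz and each level perimeter traced with G1 moves after a G0 lift.

; perimeter-only toolpath
G21 ; units = mm
G90 ; absolute positioning
G28 ; home
; layer 1
G0 Z3.750
G0 X10.000 Y5.000
G1 X8.830 Y8.214
G1 X5.868 Y9.924
G1 X2.500 Y9.330
G1 X0.302 Y6.710
G1 X0.302 Y3.290
G1 X2.500 Y0.670
G1 X5.868 Y0.076
G1 X8.830 Y1.786
G1 X10.000 Y5.000
; layer 2
G0 Z7.500
G0 X10.000 Y5.000
G1 X8.830 Y8.214
G1 X5.868 Y9.924
G1 X2.500 Y9.330
G1 X0.302 Y6.710
G1 X0.302 Y3.290
G1 X2.500 Y0.670
G1 X5.868 Y0.076
G1 X8.830 Y1.786
G1 X10.000 Y5.000
; layer 3
G0 Z11.250
G0 X10.000 Y5.000
G1 X8.830 Y8.214
G1 X5.868 Y9.924
G1 X2.500 Y9.330
G1 X0.302 Y6.710
G1 X0.302 Y3.290
G1 X2.500 Y0.670
G1 X5.868 Y0.076
G1 X8.830 Y1.786
G1 X10.000 Y5.000
; layer 4
G0 Z15.000
G0 X10.000 Y5.000
G1 X8.830 Y8.214
G1 X5.868 Y9.924
G1 X2.500 Y9.330
G1 X0.302 Y6.710
G1 X0.302 Y3.290
G1 X2.500 Y0.670
G1 X5.868 Y0.076
G1 X8.830 Y1.786
G1 X10.000 Y5.000
M2 ; end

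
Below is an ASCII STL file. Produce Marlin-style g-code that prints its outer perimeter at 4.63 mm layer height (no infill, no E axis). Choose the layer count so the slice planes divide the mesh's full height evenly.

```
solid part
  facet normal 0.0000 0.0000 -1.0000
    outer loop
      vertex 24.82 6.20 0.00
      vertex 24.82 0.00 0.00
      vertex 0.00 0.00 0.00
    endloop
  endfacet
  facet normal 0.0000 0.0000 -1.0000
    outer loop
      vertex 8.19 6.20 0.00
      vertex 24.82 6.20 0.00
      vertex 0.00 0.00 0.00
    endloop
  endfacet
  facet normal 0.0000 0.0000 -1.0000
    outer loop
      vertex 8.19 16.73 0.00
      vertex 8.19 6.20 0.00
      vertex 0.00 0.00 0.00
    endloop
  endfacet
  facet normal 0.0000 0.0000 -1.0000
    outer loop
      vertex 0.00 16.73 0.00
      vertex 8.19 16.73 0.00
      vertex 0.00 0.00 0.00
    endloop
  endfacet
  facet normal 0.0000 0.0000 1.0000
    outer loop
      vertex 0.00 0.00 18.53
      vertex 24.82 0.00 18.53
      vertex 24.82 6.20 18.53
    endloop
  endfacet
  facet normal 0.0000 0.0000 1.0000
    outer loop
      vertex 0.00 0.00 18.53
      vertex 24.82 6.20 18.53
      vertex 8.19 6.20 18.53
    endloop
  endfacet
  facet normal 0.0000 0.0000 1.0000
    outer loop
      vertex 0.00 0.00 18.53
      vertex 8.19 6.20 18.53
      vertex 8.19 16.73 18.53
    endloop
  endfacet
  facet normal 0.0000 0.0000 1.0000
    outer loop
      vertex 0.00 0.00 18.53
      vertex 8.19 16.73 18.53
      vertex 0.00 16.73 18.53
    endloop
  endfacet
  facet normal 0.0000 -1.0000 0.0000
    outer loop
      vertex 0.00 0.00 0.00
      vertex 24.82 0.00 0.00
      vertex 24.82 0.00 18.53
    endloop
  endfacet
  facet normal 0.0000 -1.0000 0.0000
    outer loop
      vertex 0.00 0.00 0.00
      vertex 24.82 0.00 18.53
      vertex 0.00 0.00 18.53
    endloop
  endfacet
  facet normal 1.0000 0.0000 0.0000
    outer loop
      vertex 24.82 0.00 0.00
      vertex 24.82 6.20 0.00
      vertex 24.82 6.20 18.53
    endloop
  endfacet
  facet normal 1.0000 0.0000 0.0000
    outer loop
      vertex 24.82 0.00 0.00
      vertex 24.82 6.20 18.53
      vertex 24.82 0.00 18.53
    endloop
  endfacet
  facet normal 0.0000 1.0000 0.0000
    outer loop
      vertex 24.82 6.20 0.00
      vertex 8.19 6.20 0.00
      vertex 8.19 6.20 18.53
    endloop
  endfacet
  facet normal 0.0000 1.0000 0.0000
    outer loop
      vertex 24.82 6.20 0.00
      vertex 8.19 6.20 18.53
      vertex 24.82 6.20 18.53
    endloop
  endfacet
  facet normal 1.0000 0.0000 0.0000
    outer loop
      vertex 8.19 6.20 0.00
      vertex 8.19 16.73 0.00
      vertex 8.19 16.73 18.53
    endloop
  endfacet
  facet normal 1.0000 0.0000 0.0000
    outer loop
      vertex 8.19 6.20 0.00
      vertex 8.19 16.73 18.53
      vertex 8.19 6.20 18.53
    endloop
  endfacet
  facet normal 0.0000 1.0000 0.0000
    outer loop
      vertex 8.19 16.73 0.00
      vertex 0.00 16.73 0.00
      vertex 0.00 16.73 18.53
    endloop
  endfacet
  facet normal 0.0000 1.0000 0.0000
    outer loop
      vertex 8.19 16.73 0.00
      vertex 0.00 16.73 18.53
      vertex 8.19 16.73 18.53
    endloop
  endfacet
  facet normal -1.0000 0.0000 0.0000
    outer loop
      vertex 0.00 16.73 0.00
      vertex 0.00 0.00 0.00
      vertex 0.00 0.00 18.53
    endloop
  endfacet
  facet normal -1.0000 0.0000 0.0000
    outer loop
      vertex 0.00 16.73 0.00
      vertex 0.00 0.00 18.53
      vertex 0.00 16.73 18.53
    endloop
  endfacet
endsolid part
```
; perimeter-only toolpath
G21 ; units = mm
G90 ; absolute positioning
G28 ; home
; layer 1
G0 Z4.63
G0 X0.00 Y0.00
G1 X24.82 Y0.00
G1 X24.82 Y6.20
G1 X8.19 Y6.20
G1 X8.19 Y16.73
G1 X0.00 Y16.73
G1 X0.00 Y0.00
; layer 2
G0 Z9.27
G0 X0.00 Y0.00
G1 X24.82 Y0.00
G1 X24.82 Y6.20
G1 X8.19 Y6.20
G1 X8.19 Y16.73
G1 X0.00 Y16.73
G1 X0.00 Y0.00
; layer 3
G0 Z13.90
G0 X0.00 Y0.00
G1 X24.82 Y0.00
G1 X24.82 Y6.20
G1 X8.19 Y6.20
G1 X8.19 Y16.73
G1 X0.00 Y16.73
G1 X0.00 Y0.00
; layer 4
G0 Z18.53
G0 X0.00 Y0.00
G1 X24.82 Y0.00
G1 X24.82 Y6.20
G1 X8.19 Y6.20
G1 X8.19 Y16.73
G1 X0.00 Y16.73
G1 X0.00 Y0.00
M2 ; end

The solid is an L-shaped prism: outer 24.8 × 16.7 mm, arm thicknesses ≈ 6.2 mm (horizontal) and 8.19 mm (vertical), extruded 18.5 mm in z. Slicing at Δz = 4.63 mm — 4 equal slices spanning the solid's height, so layer i sits at z = i·h/4 — gives 4 non-empty perimeters. Each is a 6-segment closed polygon; G0 lifts to the layer z and rapids to the start vertex, then G1 traces the edges.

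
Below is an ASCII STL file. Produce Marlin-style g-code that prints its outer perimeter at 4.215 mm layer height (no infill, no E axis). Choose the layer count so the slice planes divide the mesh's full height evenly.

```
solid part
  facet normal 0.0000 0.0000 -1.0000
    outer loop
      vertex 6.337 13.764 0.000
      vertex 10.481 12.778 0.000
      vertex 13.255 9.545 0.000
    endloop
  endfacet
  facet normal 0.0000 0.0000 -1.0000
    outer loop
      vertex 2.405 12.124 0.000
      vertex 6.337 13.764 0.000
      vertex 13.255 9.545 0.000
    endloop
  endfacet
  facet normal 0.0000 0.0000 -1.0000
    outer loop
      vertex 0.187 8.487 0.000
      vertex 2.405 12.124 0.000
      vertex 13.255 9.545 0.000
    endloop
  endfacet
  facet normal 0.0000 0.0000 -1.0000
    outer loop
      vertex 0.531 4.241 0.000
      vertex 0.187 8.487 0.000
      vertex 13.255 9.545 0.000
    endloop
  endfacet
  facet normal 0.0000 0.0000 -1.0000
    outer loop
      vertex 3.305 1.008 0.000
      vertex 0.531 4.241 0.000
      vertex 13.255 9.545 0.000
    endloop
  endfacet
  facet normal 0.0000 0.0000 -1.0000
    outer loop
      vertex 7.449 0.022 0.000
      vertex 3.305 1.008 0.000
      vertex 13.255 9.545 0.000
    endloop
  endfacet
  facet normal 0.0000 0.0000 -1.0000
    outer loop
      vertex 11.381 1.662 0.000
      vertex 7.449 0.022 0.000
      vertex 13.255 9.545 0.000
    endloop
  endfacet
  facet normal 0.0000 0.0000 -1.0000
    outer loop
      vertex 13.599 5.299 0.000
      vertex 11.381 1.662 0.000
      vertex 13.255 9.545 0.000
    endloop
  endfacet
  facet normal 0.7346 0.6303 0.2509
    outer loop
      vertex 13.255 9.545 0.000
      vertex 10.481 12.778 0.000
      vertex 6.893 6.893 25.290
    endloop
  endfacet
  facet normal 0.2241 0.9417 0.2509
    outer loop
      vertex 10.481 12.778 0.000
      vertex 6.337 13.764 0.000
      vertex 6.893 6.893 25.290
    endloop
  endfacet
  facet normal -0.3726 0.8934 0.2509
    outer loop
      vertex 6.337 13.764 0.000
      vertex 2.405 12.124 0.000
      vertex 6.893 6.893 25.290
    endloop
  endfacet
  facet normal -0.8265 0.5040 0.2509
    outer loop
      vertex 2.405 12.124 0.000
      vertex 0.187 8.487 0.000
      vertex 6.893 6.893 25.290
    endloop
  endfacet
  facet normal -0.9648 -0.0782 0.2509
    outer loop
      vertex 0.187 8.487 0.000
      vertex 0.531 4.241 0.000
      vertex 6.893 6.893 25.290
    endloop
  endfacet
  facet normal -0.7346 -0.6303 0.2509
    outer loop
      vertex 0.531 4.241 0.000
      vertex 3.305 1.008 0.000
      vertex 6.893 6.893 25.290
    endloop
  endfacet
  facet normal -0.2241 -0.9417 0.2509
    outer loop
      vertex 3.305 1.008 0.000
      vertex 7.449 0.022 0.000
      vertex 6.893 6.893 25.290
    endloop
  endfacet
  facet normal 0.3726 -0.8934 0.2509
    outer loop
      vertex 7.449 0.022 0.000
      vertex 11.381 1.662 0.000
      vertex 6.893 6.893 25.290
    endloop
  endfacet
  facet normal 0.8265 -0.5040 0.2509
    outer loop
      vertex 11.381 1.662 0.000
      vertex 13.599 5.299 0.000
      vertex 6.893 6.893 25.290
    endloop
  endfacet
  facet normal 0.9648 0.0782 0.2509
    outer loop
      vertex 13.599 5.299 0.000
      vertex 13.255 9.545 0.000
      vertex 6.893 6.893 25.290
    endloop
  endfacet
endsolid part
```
; perimeter-only toolpath
G21 ; units = mm
G90 ; absolute positioning
G28 ; home
; layer 1
G0 Z4.215
G0 X12.195 Y9.103
G1 X9.883 Y11.797
G1 X6.430 Y12.619
G1 X3.153 Y11.252
G1 X1.305 Y8.221
G1 X1.591 Y4.683
G1 X3.903 Y1.989
G1 X7.356 Y1.167
G1 X10.633 Y2.534
G1 X12.481 Y5.565
G1 X12.195 Y9.103
; layer 2
G0 Z8.430
G0 X11.134 Y8.661
G1 X9.285 Y10.816
G1 X6.522 Y11.474
G1 X3.901 Y10.380
G1 X2.422 Y7.956
G1 X2.652 Y5.125
G1 X4.501 Y2.970
G1 X7.264 Y2.312
G1 X9.885 Y3.406
G1 X11.364 Y5.830
G1 X11.134 Y8.661
; layer 3
G0 Z12.645
G0 X10.074 Y8.219
G1 X8.687 Y9.835
G1 X6.615 Y10.329
G1 X4.649 Y9.508
G1 X3.540 Y7.690
G1 X3.712 Y5.567
G1 X5.099 Y3.950
G1 X7.171 Y3.458
G1 X9.137 Y4.277
G1 X10.246 Y6.096
G1 X10.074 Y8.219
; layer 4
G0 Z16.860
G0 X9.014 Y7.777
G1 X8.089 Y8.855
G1 X6.708 Y9.183
G1 X5.397 Y8.637
G1 X4.658 Y7.424
G1 X4.772 Y6.009
G1 X5.697 Y4.931
G1 X7.078 Y4.603
G1 X8.389 Y5.149
G1 X9.128 Y6.362
G1 X9.014 Y7.777
; layer 5
G0 Z21.075
G0 X7.953 Y7.335
G1 X7.491 Y7.874
G1 X6.800 Y8.038
G1 X6.145 Y7.765
G1 X5.775 Y7.159
G1 X5.833 Y6.451
G1 X6.295 Y5.912
G1 X6.986 Y5.748
G1 X7.641 Y6.021
G1 X8.011 Y6.627
G1 X7.953 Y7.335
M2 ; end

The solid is a regular 10-sided pyramid, base circumscribed radius ≈ 6.89 mm, apex at z ≈ 25.3 mm. Slicing at Δz = 4.215 mm — 6 equal slices spanning the solid's height, so layer i sits at z = i·h/6 — gives 5 non-empty perimeters. Each is a 10-segment closed polygon; G0 lifts to the layer z and rapids to the start vertex, then G1 traces the edges. The cross-section shrinks linearly with z (the slice at the apex is degenerate and omitted).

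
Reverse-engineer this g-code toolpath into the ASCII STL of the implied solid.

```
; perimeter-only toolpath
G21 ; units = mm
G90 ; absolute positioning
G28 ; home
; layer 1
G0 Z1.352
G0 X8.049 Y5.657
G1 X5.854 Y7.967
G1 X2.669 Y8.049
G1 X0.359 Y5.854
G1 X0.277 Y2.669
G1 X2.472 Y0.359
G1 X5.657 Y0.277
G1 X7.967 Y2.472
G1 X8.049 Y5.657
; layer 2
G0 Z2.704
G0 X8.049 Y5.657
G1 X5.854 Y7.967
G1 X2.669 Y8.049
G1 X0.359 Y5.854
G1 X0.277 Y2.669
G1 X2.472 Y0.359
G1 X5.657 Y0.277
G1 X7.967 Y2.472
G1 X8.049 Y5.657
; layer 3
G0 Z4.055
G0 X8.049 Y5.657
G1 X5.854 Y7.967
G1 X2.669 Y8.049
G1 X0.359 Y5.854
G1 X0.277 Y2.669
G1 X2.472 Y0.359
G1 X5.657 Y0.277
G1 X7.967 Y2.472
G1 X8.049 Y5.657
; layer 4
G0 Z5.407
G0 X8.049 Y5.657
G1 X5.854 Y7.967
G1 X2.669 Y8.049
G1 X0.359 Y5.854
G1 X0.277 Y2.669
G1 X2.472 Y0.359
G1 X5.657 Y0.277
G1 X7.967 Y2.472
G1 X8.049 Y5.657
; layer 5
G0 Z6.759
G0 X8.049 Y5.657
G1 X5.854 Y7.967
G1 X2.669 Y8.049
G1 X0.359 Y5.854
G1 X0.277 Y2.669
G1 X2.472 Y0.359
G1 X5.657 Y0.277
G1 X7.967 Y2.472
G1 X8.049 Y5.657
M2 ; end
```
solid part
  facet normal 0.0000 0.0000 -1.0000
    outer loop
      vertex 2.669 8.049 0.000
      vertex 5.854 7.967 0.000
      vertex 8.049 5.657 0.000
    endloop
  endfacet
  facet normal 0.0000 0.0000 -1.0000
    outer loop
      vertex 0.359 5.854 0.000
      vertex 2.669 8.049 0.000
      vertex 8.049 5.657 0.000
    endloop
  endfacet
  facet normal 0.0000 0.0000 -1.0000
    outer loop
      vertex 0.277 2.669 0.000
      vertex 0.359 5.854 0.000
      vertex 8.049 5.657 0.000
    endloop
  endfacet
  facet normal 0.0000 0.0000 -1.0000
    outer loop
      vertex 2.472 0.359 0.000
      vertex 0.277 2.669 0.000
      vertex 8.049 5.657 0.000
    endloop
  endfacet
  facet normal 0.0000 0.0000 -1.0000
    outer loop
      vertex 5.657 0.277 0.000
      vertex 2.472 0.359 0.000
      vertex 8.049 5.657 0.000
    endloop
  endfacet
  facet normal 0.0000 0.0000 -1.0000
    outer loop
      vertex 7.967 2.472 0.000
      vertex 5.657 0.277 0.000
      vertex 8.049 5.657 0.000
    endloop
  endfacet
  facet normal 0.0000 0.0000 1.0000
    outer loop
      vertex 8.049 5.657 6.759
      vertex 5.854 7.967 6.759
      vertex 2.669 8.049 6.759
    endloop
  endfacet
  facet normal 0.0000 0.0000 1.0000
    outer loop
      vertex 8.049 5.657 6.759
      vertex 2.669 8.049 6.759
      vertex 0.359 5.854 6.759
    endloop
  endfacet
  facet normal 0.0000 0.0000 1.0000
    outer loop
      vertex 8.049 5.657 6.759
      vertex 0.359 5.854 6.759
      vertex 0.277 2.669 6.759
    endloop
  endfacet
  facet normal 0.0000 0.0000 1.0000
    outer loop
      vertex 8.049 5.657 6.759
      vertex 0.277 2.669 6.759
      vertex 2.472 0.359 6.759
    endloop
  endfacet
  facet normal 0.0000 0.0000 1.0000
    outer loop
      vertex 8.049 5.657 6.759
      vertex 2.472 0.359 6.759
      vertex 5.657 0.277 6.759
    endloop
  endfacet
  facet normal 0.0000 0.0000 1.0000
    outer loop
      vertex 8.049 5.657 6.759
      vertex 5.657 0.277 6.759
      vertex 7.967 2.472 6.759
    endloop
  endfacet
  facet normal 0.7249 0.6888 0.0000
    outer loop
      vertex 8.049 5.657 0.000
      vertex 5.854 7.967 0.000
      vertex 5.854 7.967 6.759
    endloop
  endfacet
  facet normal 0.7249 0.6888 0.0000
    outer loop
      vertex 8.049 5.657 0.000
      vertex 5.854 7.967 6.759
      vertex 8.049 5.657 6.759
    endloop
  endfacet
  facet normal 0.0257 0.9997 0.0000
    outer loop
      vertex 5.854 7.967 0.000
      vertex 2.669 8.049 0.000
      vertex 2.669 8.049 6.759
    endloop
  endfacet
  facet normal 0.0257 0.9997 0.0000
    outer loop
      vertex 5.854 7.967 0.000
      vertex 2.669 8.049 6.759
      vertex 5.854 7.967 6.759
    endloop
  endfacet
  facet normal -0.6888 0.7249 0.0000
    outer loop
      vertex 2.669 8.049 0.000
      vertex 0.359 5.854 0.000
      vertex 0.359 5.854 6.759
    endloop
  endfacet
  facet normal -0.6888 0.7249 0.0000
    outer loop
      vertex 2.669 8.049 0.000
      vertex 0.359 5.854 6.759
      vertex 2.669 8.049 6.759
    endloop
  endfacet
  facet normal -0.9997 0.0257 0.0000
    outer loop
      vertex 0.359 5.854 0.000
      vertex 0.277 2.669 0.000
      vertex 0.277 2.669 6.759
    endloop
  endfacet
  facet normal -0.9997 0.0257 0.0000
    outer loop
      vertex 0.359 5.854 0.000
      vertex 0.277 2.669 6.759
      vertex 0.359 5.854 6.759
    endloop
  endfacet
  facet normal -0.7249 -0.6888 0.0000
    outer loop
      vertex 0.277 2.669 0.000
      vertex 2.472 0.359 0.000
      vertex 2.472 0.359 6.759
    endloop
  endfacet
  facet normal -0.7249 -0.6888 0.0000
    outer loop
      vertex 0.277 2.669 0.000
      vertex 2.472 0.359 6.759
      vertex 0.277 2.669 6.759
    endloop
  endfacet
  facet normal -0.0257 -0.9997 0.0000
    outer loop
      vertex 2.472 0.359 0.000
      vertex 5.657 0.277 0.000
      vertex 5.657 0.277 6.759
    endloop
  endfacet
  facet normal -0.0257 -0.9997 0.0000
    outer loop
      vertex 2.472 0.359 0.000
      vertex 5.657 0.277 6.759
      vertex 2.472 0.359 6.759
    endloop
  endfacet
  facet normal 0.6888 -0.7249 0.0000
    outer loop
      vertex 5.657 0.277 0.000
      vertex 7.967 2.472 0.000
      vertex 7.967 2.472 6.759
    endloop
  endfacet
  facet normal 0.6888 -0.7249 0.0000
    outer loop
      vertex 5.657 0.277 0.000
      vertex 7.967 2.472 6.759
      vertex 5.657 0.277 6.759
    endloop
  endfacet
  facet normal 0.9997 -0.0257 0.0000
    outer loop
      vertex 7.967 2.472 0.000
      vertex 8.049 5.657 0.000
      vertex 8.049 5.657 6.759
    endloop
  endfacet
  facet normal 0.9997 -0.0257 0.0000
    outer loop
      vertex 7.967 2.472 0.000
      vertex 8.049 5.657 6.759
      vertex 7.967 2.472 6.759
    endloop
  endfacet
endsolid part

The G0 Z moves step by Δz≈1.352 mm. Every layer's G1 loop is the same polygon, so the solid is a straight extrusion of it from z=0 to z≈6.76. Closing with flat bottom and top caps and triangulating gives 28 facets — a regular 8-sided prism (a cylinder approximated with 8 flat sides), circumscribed radius ≈ 4.16 mm, height ≈ 6.76 mm.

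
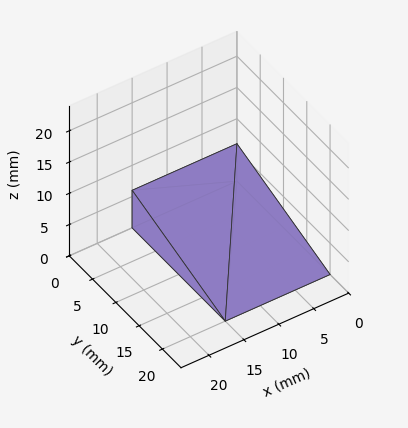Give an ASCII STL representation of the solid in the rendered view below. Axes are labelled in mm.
Reading the render: the shape is a wedge (ramp): 15 × 20 mm base, rising to 6 mm along the y=0 edge and sloping linearly to z=0 at y=20 (dimensions read to the nearest mm from the axis ticks). For the STL, each face is triangulated and given an outward normal.

solid part
  facet normal 0.0000 0.0000 -1.0000
    outer loop
      vertex 15.0 20.0 0.0
      vertex 15.0 0.0 0.0
      vertex 0.0 0.0 0.0
    endloop
  endfacet
  facet normal 0.0000 0.0000 -1.0000
    outer loop
      vertex 0.0 20.0 0.0
      vertex 15.0 20.0 0.0
      vertex 0.0 0.0 0.0
    endloop
  endfacet
  facet normal 0.0000 -1.0000 0.0000
    outer loop
      vertex 0.0 0.0 0.0
      vertex 15.0 0.0 0.0
      vertex 15.0 0.0 6.0
    endloop
  endfacet
  facet normal 0.0000 -1.0000 0.0000
    outer loop
      vertex 0.0 0.0 0.0
      vertex 15.0 0.0 6.0
      vertex 0.0 0.0 6.0
    endloop
  endfacet
  facet normal 0.0000 0.2873 0.9578
    outer loop
      vertex 0.0 0.0 6.0
      vertex 15.0 0.0 6.0
      vertex 15.0 20.0 0.0
    endloop
  endfacet
  facet normal 0.0000 0.2873 0.9578
    outer loop
      vertex 0.0 0.0 6.0
      vertex 15.0 20.0 0.0
      vertex 0.0 20.0 0.0
    endloop
  endfacet
  facet normal -1.0000 0.0000 0.0000
    outer loop
      vertex 0.0 0.0 6.0
      vertex 0.0 20.0 0.0
      vertex 0.0 0.0 0.0
    endloop
  endfacet
  facet normal 1.0000 0.0000 0.0000
    outer loop
      vertex 15.0 0.0 0.0
      vertex 15.0 20.0 0.0
      vertex 15.0 0.0 6.0
    endloop
  endfacet
endsolid part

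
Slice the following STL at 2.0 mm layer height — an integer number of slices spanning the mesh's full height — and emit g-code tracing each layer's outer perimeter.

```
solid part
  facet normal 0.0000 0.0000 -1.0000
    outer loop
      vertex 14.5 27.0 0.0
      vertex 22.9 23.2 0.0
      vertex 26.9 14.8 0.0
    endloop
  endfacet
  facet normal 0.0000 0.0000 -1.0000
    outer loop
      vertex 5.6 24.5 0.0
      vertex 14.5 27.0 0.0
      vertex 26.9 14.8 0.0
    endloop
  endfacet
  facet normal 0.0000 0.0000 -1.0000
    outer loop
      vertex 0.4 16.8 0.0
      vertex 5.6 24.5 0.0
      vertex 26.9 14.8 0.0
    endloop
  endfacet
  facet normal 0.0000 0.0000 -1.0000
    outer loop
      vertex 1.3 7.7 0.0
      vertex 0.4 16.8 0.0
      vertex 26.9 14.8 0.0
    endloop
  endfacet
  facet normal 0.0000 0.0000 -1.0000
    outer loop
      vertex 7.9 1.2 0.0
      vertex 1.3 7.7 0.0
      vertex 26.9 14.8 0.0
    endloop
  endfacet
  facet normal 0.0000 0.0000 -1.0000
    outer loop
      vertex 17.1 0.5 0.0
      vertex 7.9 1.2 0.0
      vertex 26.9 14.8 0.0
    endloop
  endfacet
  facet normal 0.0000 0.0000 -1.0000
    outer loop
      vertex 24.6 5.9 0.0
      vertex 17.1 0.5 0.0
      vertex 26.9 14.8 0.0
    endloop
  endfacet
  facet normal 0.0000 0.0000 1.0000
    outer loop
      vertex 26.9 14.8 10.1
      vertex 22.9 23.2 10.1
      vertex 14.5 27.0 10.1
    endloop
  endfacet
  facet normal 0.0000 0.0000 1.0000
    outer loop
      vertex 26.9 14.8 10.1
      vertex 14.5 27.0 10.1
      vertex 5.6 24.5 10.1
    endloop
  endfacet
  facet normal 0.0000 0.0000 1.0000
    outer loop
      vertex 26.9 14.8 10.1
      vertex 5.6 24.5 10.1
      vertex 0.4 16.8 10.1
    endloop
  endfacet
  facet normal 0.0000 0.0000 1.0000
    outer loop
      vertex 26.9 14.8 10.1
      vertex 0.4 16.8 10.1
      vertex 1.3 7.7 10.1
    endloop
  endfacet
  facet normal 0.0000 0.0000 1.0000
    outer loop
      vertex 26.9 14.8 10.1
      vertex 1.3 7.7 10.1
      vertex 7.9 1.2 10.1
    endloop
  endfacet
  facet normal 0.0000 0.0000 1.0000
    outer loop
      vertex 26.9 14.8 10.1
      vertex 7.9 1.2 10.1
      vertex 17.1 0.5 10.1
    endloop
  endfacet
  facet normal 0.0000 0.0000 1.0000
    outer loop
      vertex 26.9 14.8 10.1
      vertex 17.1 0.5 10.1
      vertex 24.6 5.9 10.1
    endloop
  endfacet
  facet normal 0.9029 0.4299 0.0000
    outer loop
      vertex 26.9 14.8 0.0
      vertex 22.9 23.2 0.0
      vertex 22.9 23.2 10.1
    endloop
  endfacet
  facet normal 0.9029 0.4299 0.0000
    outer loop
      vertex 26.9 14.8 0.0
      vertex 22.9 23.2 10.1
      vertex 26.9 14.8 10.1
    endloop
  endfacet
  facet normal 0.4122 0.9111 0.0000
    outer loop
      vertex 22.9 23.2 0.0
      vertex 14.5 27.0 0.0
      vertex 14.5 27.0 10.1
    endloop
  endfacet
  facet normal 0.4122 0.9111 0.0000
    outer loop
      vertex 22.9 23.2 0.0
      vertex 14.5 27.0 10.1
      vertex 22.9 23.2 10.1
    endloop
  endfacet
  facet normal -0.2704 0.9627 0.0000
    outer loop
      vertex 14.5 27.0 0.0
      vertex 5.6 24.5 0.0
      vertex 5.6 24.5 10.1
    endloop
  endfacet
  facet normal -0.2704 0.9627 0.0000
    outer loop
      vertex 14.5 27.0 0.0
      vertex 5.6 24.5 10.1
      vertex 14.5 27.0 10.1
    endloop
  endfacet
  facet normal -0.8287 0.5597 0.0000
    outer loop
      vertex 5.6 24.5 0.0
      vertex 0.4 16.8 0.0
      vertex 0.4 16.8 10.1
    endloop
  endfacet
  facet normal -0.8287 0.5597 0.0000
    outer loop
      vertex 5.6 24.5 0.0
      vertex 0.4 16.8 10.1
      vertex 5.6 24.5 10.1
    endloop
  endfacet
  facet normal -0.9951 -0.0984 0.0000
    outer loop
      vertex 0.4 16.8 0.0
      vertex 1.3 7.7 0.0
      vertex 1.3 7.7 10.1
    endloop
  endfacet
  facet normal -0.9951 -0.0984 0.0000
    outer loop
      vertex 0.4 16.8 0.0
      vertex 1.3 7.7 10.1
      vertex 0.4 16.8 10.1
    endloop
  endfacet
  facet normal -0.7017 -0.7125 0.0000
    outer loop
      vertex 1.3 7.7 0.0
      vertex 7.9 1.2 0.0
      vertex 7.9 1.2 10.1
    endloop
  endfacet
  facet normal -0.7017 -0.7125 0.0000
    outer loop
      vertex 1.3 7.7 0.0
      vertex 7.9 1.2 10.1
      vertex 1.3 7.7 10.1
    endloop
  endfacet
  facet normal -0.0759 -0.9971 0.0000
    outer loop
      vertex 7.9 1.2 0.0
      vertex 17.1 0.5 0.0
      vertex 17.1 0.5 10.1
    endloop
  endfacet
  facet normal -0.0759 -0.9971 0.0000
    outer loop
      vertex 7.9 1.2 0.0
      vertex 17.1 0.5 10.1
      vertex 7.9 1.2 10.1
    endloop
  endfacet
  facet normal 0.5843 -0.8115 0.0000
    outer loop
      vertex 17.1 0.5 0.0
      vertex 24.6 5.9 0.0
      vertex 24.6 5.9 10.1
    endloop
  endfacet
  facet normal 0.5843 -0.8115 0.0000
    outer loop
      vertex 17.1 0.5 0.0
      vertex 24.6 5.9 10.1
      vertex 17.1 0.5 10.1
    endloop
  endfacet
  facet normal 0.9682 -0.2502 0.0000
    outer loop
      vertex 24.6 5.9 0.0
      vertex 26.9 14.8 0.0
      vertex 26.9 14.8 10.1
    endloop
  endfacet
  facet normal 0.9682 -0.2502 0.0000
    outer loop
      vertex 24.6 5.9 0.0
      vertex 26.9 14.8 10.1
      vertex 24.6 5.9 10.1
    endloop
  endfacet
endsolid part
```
; perimeter-only toolpath
G21 ; units = mm
G90 ; absolute positioning
G28 ; home
; layer 1
G0 Z2.0
G0 X26.9 Y14.8
G1 X22.9 Y23.2
G1 X14.5 Y27.0
G1 X5.6 Y24.5
G1 X0.4 Y16.8
G1 X1.3 Y7.7
G1 X7.9 Y1.2
G1 X17.1 Y0.5
G1 X24.6 Y5.9
G1 X26.9 Y14.8
; layer 2
G0 Z4.0
G0 X26.9 Y14.8
G1 X22.9 Y23.2
G1 X14.5 Y27.0
G1 X5.6 Y24.5
G1 X0.4 Y16.8
G1 X1.3 Y7.7
G1 X7.9 Y1.2
G1 X17.1 Y0.5
G1 X24.6 Y5.9
G1 X26.9 Y14.8
; layer 3
G0 Z6.1
G0 X26.9 Y14.8
G1 X22.9 Y23.2
G1 X14.5 Y27.0
G1 X5.6 Y24.5
G1 X0.4 Y16.8
G1 X1.3 Y7.7
G1 X7.9 Y1.2
G1 X17.1 Y0.5
G1 X24.6 Y5.9
G1 X26.9 Y14.8
; layer 4
G0 Z8.1
G0 X26.9 Y14.8
G1 X22.9 Y23.2
G1 X14.5 Y27.0
G1 X5.6 Y24.5
G1 X0.4 Y16.8
G1 X1.3 Y7.7
G1 X7.9 Y1.2
G1 X17.1 Y0.5
G1 X24.6 Y5.9
G1 X26.9 Y14.8
; layer 5
G0 Z10.1
G0 X26.9 Y14.8
G1 X22.9 Y23.2
G1 X14.5 Y27.0
G1 X5.6 Y24.5
G1 X0.4 Y16.8
G1 X1.3 Y7.7
G1 X7.9 Y1.2
G1 X17.1 Y0.5
G1 X24.6 Y5.9
G1 X26.9 Y14.8
M2 ; end

The solid is a regular 9-sided prism (a cylinder approximated with 9 flat sides), circumscribed radius ≈ 13.5 mm, height ≈ 10.1 mm. Slicing at Δz = 2.0 mm — 5 equal slices spanning the solid's height, so layer i sits at z = i·h/5 — gives 5 non-empty perimeters. Each is a 9-segment closed polygon; G0 lifts to the layer z and rapids to the start vertex, then G1 traces the edges.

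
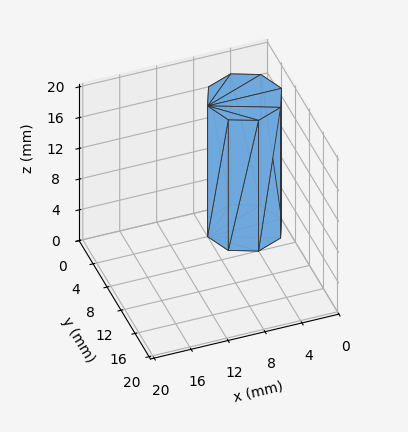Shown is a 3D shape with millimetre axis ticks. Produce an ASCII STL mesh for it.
Reading the render: the shape is a regular 8-sided prism (a cylinder approximated with 8 flat sides), circumscribed radius ≈ 4 mm, height ≈ 17 mm (dimensions read to the nearest mm from the axis ticks). For the STL, each face is triangulated and given an outward normal.

solid part
  facet normal 0.0000 0.0000 -1.0000
    outer loop
      vertex 4.00 8.00 0.00
      vertex 6.83 6.83 0.00
      vertex 8.00 4.00 0.00
    endloop
  endfacet
  facet normal 0.0000 0.0000 -1.0000
    outer loop
      vertex 1.17 6.83 0.00
      vertex 4.00 8.00 0.00
      vertex 8.00 4.00 0.00
    endloop
  endfacet
  facet normal 0.0000 0.0000 -1.0000
    outer loop
      vertex 0.00 4.00 0.00
      vertex 1.17 6.83 0.00
      vertex 8.00 4.00 0.00
    endloop
  endfacet
  facet normal 0.0000 0.0000 -1.0000
    outer loop
      vertex 1.17 1.17 0.00
      vertex 0.00 4.00 0.00
      vertex 8.00 4.00 0.00
    endloop
  endfacet
  facet normal 0.0000 0.0000 -1.0000
    outer loop
      vertex 4.00 0.00 0.00
      vertex 1.17 1.17 0.00
      vertex 8.00 4.00 0.00
    endloop
  endfacet
  facet normal 0.0000 0.0000 -1.0000
    outer loop
      vertex 6.83 1.17 0.00
      vertex 4.00 0.00 0.00
      vertex 8.00 4.00 0.00
    endloop
  endfacet
  facet normal 0.0000 0.0000 1.0000
    outer loop
      vertex 8.00 4.00 17.00
      vertex 6.83 6.83 17.00
      vertex 4.00 8.00 17.00
    endloop
  endfacet
  facet normal 0.0000 0.0000 1.0000
    outer loop
      vertex 8.00 4.00 17.00
      vertex 4.00 8.00 17.00
      vertex 1.17 6.83 17.00
    endloop
  endfacet
  facet normal 0.0000 0.0000 1.0000
    outer loop
      vertex 8.00 4.00 17.00
      vertex 1.17 6.83 17.00
      vertex 0.00 4.00 17.00
    endloop
  endfacet
  facet normal 0.0000 0.0000 1.0000
    outer loop
      vertex 8.00 4.00 17.00
      vertex 0.00 4.00 17.00
      vertex 1.17 1.17 17.00
    endloop
  endfacet
  facet normal 0.0000 0.0000 1.0000
    outer loop
      vertex 8.00 4.00 17.00
      vertex 1.17 1.17 17.00
      vertex 4.00 0.00 17.00
    endloop
  endfacet
  facet normal 0.0000 0.0000 1.0000
    outer loop
      vertex 8.00 4.00 17.00
      vertex 4.00 0.00 17.00
      vertex 6.83 1.17 17.00
    endloop
  endfacet
  facet normal 0.9241 0.3821 0.0000
    outer loop
      vertex 8.00 4.00 0.00
      vertex 6.83 6.83 0.00
      vertex 6.83 6.83 17.00
    endloop
  endfacet
  facet normal 0.9241 0.3821 0.0000
    outer loop
      vertex 8.00 4.00 0.00
      vertex 6.83 6.83 17.00
      vertex 8.00 4.00 17.00
    endloop
  endfacet
  facet normal 0.3821 0.9241 0.0000
    outer loop
      vertex 6.83 6.83 0.00
      vertex 4.00 8.00 0.00
      vertex 4.00 8.00 17.00
    endloop
  endfacet
  facet normal 0.3821 0.9241 0.0000
    outer loop
      vertex 6.83 6.83 0.00
      vertex 4.00 8.00 17.00
      vertex 6.83 6.83 17.00
    endloop
  endfacet
  facet normal -0.3821 0.9241 0.0000
    outer loop
      vertex 4.00 8.00 0.00
      vertex 1.17 6.83 0.00
      vertex 1.17 6.83 17.00
    endloop
  endfacet
  facet normal -0.3821 0.9241 0.0000
    outer loop
      vertex 4.00 8.00 0.00
      vertex 1.17 6.83 17.00
      vertex 4.00 8.00 17.00
    endloop
  endfacet
  facet normal -0.9241 0.3821 0.0000
    outer loop
      vertex 1.17 6.83 0.00
      vertex 0.00 4.00 0.00
      vertex 0.00 4.00 17.00
    endloop
  endfacet
  facet normal -0.9241 0.3821 0.0000
    outer loop
      vertex 1.17 6.83 0.00
      vertex 0.00 4.00 17.00
      vertex 1.17 6.83 17.00
    endloop
  endfacet
  facet normal -0.9241 -0.3821 0.0000
    outer loop
      vertex 0.00 4.00 0.00
      vertex 1.17 1.17 0.00
      vertex 1.17 1.17 17.00
    endloop
  endfacet
  facet normal -0.9241 -0.3821 0.0000
    outer loop
      vertex 0.00 4.00 0.00
      vertex 1.17 1.17 17.00
      vertex 0.00 4.00 17.00
    endloop
  endfacet
  facet normal -0.3821 -0.9241 0.0000
    outer loop
      vertex 1.17 1.17 0.00
      vertex 4.00 0.00 0.00
      vertex 4.00 0.00 17.00
    endloop
  endfacet
  facet normal -0.3821 -0.9241 0.0000
    outer loop
      vertex 1.17 1.17 0.00
      vertex 4.00 0.00 17.00
      vertex 1.17 1.17 17.00
    endloop
  endfacet
  facet normal 0.3821 -0.9241 0.0000
    outer loop
      vertex 4.00 0.00 0.00
      vertex 6.83 1.17 0.00
      vertex 6.83 1.17 17.00
    endloop
  endfacet
  facet normal 0.3821 -0.9241 0.0000
    outer loop
      vertex 4.00 0.00 0.00
      vertex 6.83 1.17 17.00
      vertex 4.00 0.00 17.00
    endloop
  endfacet
  facet normal 0.9241 -0.3821 0.0000
    outer loop
      vertex 6.83 1.17 0.00
      vertex 8.00 4.00 0.00
      vertex 8.00 4.00 17.00
    endloop
  endfacet
  facet normal 0.9241 -0.3821 0.0000
    outer loop
      vertex 6.83 1.17 0.00
      vertex 8.00 4.00 17.00
      vertex 6.83 1.17 17.00
    endloop
  endfacet
endsolid part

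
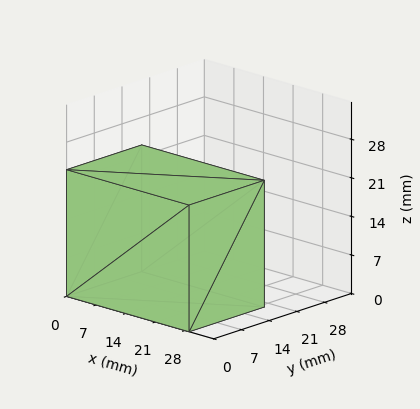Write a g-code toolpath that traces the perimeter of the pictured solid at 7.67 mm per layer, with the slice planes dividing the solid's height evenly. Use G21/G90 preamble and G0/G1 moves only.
Reading the render: the shape is a rectangular box, roughly 29 × 19 mm footprint and 23 mm tall (dimensions read to the nearest mm from the axis ticks). For the g-code, the solid's height is divided into equal slices at the stated Δz and each level perimeter traced with G1 moves after a G0 lift.

; perimeter-only toolpath
G21 ; units = mm
G90 ; absolute positioning
G28 ; home
; layer 1
G0 Z7.67
G0 X0.00 Y0.00
G1 X29.00 Y0.00
G1 X29.00 Y19.00
G1 X0.00 Y19.00
G1 X0.00 Y0.00
; layer 2
G0 Z15.33
G0 X0.00 Y0.00
G1 X29.00 Y0.00
G1 X29.00 Y19.00
G1 X0.00 Y19.00
G1 X0.00 Y0.00
; layer 3
G0 Z23.00
G0 X0.00 Y0.00
G1 X29.00 Y0.00
G1 X29.00 Y19.00
G1 X0.00 Y19.00
G1 X0.00 Y0.00
M2 ; end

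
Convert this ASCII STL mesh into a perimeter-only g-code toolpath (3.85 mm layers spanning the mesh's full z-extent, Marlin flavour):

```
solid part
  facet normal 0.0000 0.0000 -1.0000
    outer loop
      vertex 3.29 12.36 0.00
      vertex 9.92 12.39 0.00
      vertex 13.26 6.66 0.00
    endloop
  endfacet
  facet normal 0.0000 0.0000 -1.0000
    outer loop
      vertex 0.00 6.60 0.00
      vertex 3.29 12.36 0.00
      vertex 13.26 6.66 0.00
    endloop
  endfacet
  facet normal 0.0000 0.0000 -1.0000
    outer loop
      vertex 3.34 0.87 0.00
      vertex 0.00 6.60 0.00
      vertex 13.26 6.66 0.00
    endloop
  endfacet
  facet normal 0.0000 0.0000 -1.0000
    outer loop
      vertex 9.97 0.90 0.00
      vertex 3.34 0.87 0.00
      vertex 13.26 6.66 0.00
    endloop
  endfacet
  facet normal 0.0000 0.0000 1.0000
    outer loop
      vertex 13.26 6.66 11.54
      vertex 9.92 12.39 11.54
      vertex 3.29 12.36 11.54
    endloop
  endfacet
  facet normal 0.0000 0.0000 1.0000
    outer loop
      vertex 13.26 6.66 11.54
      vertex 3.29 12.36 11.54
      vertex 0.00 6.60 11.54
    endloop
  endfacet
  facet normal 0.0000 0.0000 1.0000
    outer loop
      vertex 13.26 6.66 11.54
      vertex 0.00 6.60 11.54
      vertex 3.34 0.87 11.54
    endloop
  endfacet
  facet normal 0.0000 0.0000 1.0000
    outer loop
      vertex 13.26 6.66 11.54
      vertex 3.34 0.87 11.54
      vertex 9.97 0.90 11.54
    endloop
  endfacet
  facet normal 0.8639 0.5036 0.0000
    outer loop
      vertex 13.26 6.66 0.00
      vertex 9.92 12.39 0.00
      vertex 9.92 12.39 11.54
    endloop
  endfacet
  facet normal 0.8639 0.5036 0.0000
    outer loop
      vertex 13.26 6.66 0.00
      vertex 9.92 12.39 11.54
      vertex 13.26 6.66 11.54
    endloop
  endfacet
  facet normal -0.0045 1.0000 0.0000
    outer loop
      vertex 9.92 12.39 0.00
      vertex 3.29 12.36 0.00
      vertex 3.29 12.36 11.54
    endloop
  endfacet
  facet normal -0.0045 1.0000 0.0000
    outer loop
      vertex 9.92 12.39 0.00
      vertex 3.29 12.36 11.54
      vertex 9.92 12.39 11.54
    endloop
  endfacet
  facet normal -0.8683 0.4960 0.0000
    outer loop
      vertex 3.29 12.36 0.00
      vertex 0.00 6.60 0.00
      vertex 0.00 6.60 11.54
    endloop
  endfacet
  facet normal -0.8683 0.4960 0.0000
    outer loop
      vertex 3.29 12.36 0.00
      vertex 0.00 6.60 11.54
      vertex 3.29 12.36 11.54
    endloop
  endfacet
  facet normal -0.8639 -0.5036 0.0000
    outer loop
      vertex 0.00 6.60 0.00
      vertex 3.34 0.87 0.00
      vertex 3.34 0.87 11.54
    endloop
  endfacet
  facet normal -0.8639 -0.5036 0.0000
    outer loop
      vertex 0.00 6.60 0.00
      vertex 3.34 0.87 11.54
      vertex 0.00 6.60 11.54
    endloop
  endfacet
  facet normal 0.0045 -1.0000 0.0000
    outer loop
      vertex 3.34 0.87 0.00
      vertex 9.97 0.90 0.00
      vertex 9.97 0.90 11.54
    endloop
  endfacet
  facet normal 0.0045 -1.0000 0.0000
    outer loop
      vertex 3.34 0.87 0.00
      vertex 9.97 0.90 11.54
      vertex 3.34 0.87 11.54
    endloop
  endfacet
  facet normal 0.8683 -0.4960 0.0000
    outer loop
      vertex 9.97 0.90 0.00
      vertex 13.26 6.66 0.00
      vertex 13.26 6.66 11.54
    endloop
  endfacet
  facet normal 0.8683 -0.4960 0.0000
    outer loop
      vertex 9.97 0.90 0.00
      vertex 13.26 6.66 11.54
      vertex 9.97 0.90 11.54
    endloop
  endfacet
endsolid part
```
; perimeter-only toolpath
G21 ; units = mm
G90 ; absolute positioning
G28 ; home
; layer 1
G0 Z3.85
G0 X13.26 Y6.66
G1 X9.92 Y12.39
G1 X3.29 Y12.36
G1 X0.00 Y6.60
G1 X3.34 Y0.87
G1 X9.97 Y0.90
G1 X13.26 Y6.66
; layer 2
G0 Z7.69
G0 X13.26 Y6.66
G1 X9.92 Y12.39
G1 X3.29 Y12.36
G1 X0.00 Y6.60
G1 X3.34 Y0.87
G1 X9.97 Y0.90
G1 X13.26 Y6.66
; layer 3
G0 Z11.54
G0 X13.26 Y6.66
G1 X9.92 Y12.39
G1 X3.29 Y12.36
G1 X0.00 Y6.60
G1 X3.34 Y0.87
G1 X9.97 Y0.90
G1 X13.26 Y6.66
M2 ; end

The solid is a regular 6-sided prism (a cylinder approximated with 6 flat sides), circumscribed radius ≈ 6.63 mm, height ≈ 11.5 mm. Slicing at Δz = 3.85 mm — 3 equal slices spanning the solid's height, so layer i sits at z = i·h/3 — gives 3 non-empty perimeters. Each is a 6-segment closed polygon; G0 lifts to the layer z and rapids to the start vertex, then G1 traces the edges.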